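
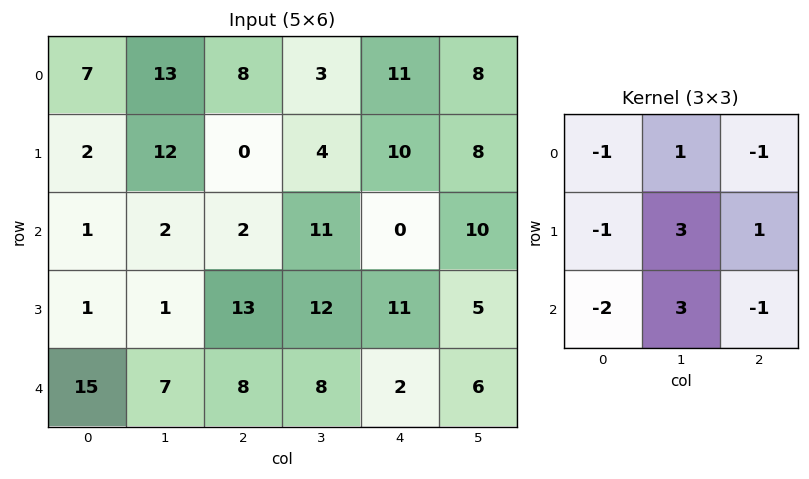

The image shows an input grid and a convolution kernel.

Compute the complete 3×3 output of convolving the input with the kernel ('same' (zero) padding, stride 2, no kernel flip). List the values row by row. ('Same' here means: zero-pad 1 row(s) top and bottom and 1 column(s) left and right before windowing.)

28 -14 52
-3 24 1
52 25 -2

Output[0,0]: The receptive field on the zero-padded input at this output position is [0 0 0 / 0 7 13 / 0 2 12]. Elementwise product with the kernel and sum: 0·-1 + 0·1 + 0·-1 + 0·-1 + 7·3 + 13·1 + 0·-2 + 2·3 + 12·-1.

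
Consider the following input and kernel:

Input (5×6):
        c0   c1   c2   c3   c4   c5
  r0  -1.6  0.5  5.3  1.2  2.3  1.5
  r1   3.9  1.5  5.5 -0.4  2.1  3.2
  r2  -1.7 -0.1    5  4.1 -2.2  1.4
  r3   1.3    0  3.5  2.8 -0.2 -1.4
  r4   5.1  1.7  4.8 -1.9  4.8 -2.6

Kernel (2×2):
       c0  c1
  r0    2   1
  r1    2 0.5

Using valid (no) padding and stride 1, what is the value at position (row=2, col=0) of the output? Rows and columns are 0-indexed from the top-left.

The receptive field on the input at this output position is [-1.7 -0.1 / 1.3 0]. Elementwise product with the kernel and sum: -1.7·2 + -0.1·1 + 1.3·2 + 0·0.5.

-0.9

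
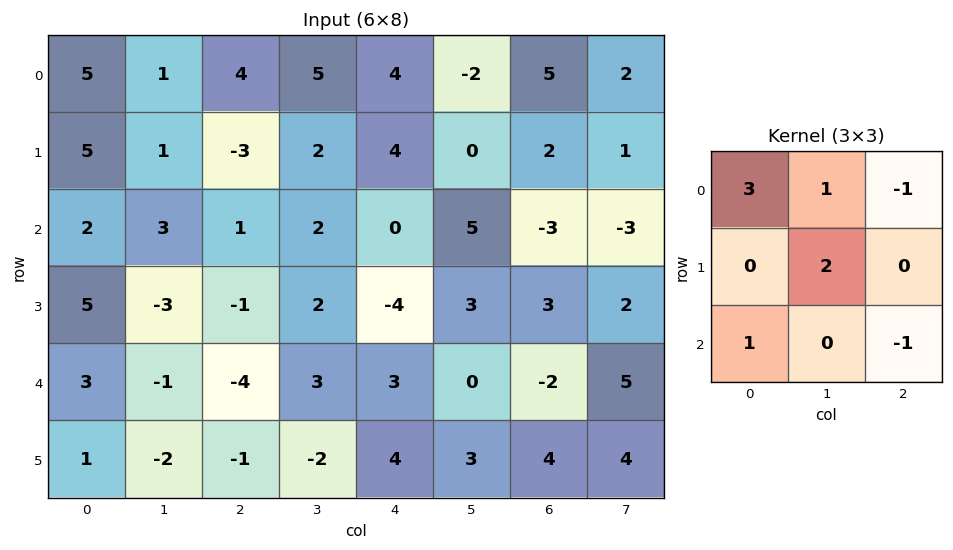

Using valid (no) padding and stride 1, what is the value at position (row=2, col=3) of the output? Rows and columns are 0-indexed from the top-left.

The receptive field on the input at this output position is [2 0 5 / 2 -4 3 / 3 3 0]. Elementwise product with the kernel and sum: 2·3 + 0·1 + 5·-1 + -4·2 + 3·1 + 0·-1.

-4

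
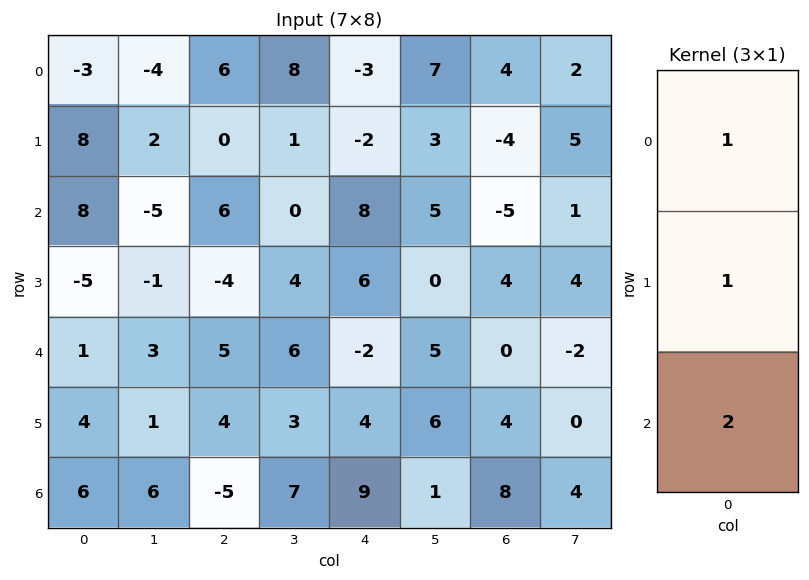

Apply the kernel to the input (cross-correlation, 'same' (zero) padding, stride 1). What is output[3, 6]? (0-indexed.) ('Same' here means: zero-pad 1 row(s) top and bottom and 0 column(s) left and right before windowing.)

-1

The receptive field on the zero-padded input at this output position is [-5 / 4 / 0]. Elementwise product with the kernel and sum: -5·1 + 4·1 + 0·2.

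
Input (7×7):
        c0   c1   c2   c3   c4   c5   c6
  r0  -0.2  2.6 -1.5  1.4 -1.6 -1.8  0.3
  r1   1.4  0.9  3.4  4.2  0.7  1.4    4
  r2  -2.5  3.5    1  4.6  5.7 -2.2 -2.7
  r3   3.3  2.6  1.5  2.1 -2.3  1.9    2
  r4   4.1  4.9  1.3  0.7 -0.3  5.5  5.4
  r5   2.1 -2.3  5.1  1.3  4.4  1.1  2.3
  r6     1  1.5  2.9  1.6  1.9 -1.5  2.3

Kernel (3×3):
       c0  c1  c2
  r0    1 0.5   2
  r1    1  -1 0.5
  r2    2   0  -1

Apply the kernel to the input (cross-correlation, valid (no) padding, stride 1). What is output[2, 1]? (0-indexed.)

24.45

The receptive field on the input at this output position is [3.5 1 4.6 / 2.6 1.5 2.1 / 4.9 1.3 0.7]. Elementwise product with the kernel and sum: 3.5·1 + 1·0.5 + 4.6·2 + 2.6·1 + 1.5·-1 + 2.1·0.5 + 4.9·2 + 0.7·-1.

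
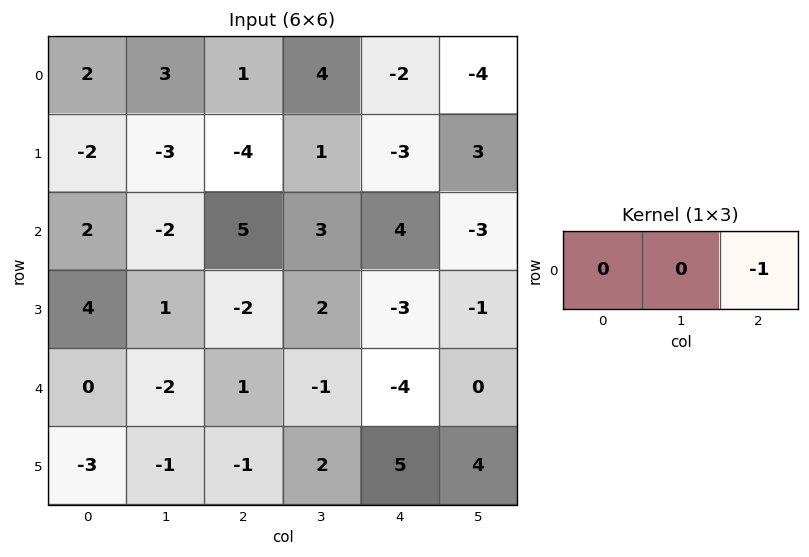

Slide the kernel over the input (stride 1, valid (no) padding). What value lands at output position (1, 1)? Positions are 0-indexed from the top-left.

-1

The receptive field on the input at this output position is [-3 -4 1]. Elementwise product with the kernel and sum: 1·-1.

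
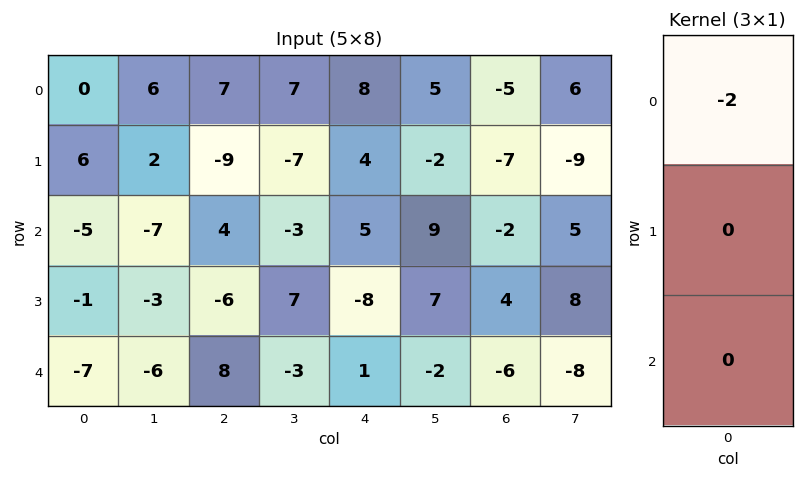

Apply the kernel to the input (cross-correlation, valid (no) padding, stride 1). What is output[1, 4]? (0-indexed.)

-8

The receptive field on the input at this output position is [4 / 5 / -8]. Elementwise product with the kernel and sum: 4·-2.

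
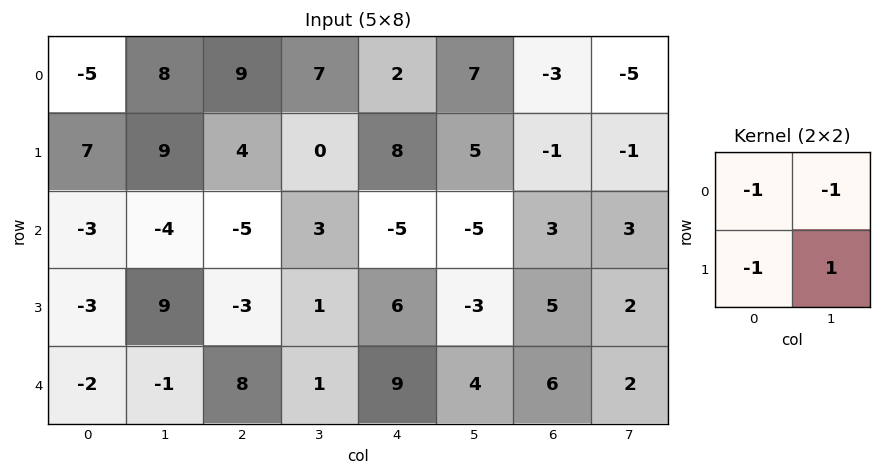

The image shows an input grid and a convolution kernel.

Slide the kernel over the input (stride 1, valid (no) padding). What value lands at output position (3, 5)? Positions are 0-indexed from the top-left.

0

The receptive field on the input at this output position is [-3 5 / 4 6]. Elementwise product with the kernel and sum: -3·-1 + 5·-1 + 4·-1 + 6·1.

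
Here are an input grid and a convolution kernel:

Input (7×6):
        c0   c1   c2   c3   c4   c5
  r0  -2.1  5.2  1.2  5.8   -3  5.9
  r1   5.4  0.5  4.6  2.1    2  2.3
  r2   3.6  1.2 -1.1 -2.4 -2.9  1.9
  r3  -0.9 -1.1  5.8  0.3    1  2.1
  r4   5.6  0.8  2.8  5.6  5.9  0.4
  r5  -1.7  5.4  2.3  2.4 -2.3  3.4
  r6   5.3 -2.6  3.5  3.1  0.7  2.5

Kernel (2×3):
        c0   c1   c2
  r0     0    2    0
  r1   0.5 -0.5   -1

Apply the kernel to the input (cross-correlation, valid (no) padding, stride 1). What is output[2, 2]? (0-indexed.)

The receptive field on the input at this output position is [-1.1 -2.4 -2.9 / 5.8 0.3 1]. Elementwise product with the kernel and sum: -2.4·2 + 5.8·0.5 + 0.3·-0.5 + 1·-1.

-3.05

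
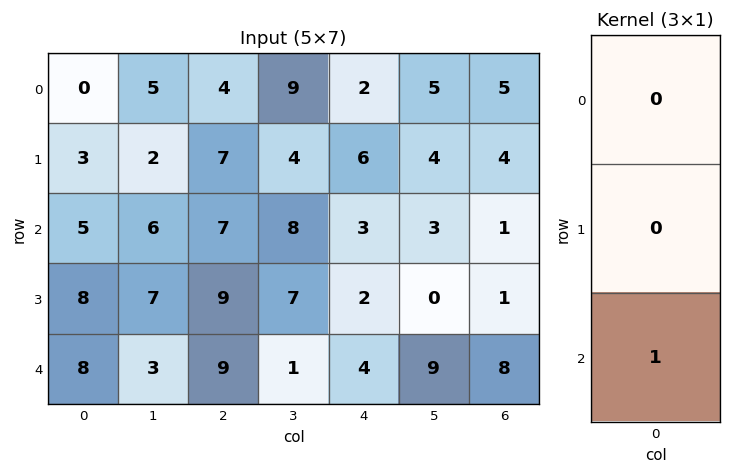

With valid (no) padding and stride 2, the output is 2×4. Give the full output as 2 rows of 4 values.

5 7 3 1
8 9 4 8

Output[0,0]: The receptive field on the input at this output position is [0 / 3 / 5]. Elementwise product with the kernel and sum: 5·1.
Output[0,1]: The receptive field on the input at this output position is [4 / 7 / 7]. Elementwise product with the kernel and sum: 7·1.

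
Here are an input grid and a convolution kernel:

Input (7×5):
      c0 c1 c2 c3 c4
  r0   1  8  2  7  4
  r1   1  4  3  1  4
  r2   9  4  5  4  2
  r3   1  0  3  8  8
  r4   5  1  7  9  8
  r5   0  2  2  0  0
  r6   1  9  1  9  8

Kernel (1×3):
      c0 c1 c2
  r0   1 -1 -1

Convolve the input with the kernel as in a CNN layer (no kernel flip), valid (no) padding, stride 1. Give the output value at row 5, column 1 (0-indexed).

The receptive field on the input at this output position is [2 2 0]. Elementwise product with the kernel and sum: 2·1 + 2·-1 + 0·-1.

0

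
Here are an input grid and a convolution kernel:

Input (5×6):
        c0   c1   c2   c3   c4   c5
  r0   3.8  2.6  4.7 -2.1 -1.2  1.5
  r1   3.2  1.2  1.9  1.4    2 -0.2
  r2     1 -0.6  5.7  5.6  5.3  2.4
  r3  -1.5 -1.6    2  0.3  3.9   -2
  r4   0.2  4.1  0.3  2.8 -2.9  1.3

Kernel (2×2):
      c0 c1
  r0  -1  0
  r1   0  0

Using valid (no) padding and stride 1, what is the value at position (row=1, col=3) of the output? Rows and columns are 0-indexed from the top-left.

The receptive field on the input at this output position is [1.4 2 / 5.6 5.3]. Elementwise product with the kernel and sum: 1.4·-1.

-1.4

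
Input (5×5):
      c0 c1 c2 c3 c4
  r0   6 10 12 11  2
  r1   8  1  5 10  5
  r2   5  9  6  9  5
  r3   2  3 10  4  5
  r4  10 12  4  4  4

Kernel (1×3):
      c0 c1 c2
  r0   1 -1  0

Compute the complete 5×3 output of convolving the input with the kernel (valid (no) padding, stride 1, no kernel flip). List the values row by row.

-4 -2 1
7 -4 -5
-4 3 -3
-1 -7 6
-2 8 0

Output[0,0]: The receptive field on the input at this output position is [6 10 12]. Elementwise product with the kernel and sum: 6·1 + 10·-1.
Output[0,1]: The receptive field on the input at this output position is [10 12 11]. Elementwise product with the kernel and sum: 10·1 + 12·-1.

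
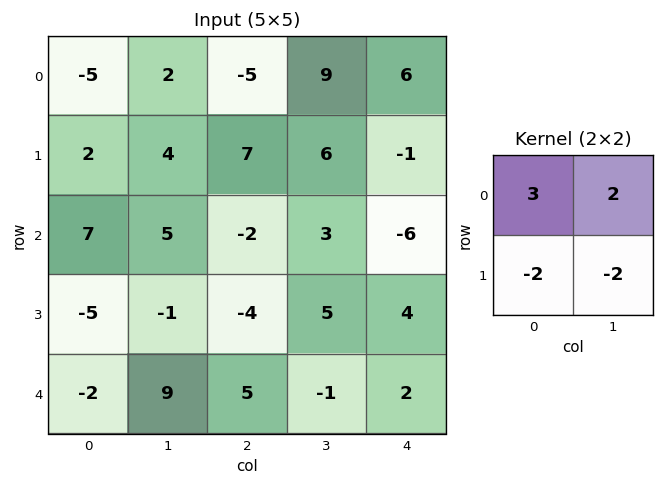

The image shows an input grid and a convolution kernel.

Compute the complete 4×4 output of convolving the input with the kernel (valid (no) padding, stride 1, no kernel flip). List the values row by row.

Output[0,0]: The receptive field on the input at this output position is [-5 2 / 2 4]. Elementwise product with the kernel and sum: -5·3 + 2·2 + 2·-2 + 4·-2.

-23 -26 -23 29
-10 20 31 22
43 21 -2 -21
-31 -39 -10 21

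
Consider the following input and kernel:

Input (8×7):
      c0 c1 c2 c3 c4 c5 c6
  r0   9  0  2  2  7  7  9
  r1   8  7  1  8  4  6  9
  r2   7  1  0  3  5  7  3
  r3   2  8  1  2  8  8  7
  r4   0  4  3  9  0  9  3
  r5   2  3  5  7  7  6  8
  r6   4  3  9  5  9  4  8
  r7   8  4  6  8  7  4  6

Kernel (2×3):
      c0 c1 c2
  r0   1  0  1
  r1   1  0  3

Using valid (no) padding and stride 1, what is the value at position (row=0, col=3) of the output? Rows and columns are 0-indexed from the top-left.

35

The receptive field on the input at this output position is [2 7 7 / 8 4 6]. Elementwise product with the kernel and sum: 2·1 + 7·1 + 8·1 + 6·3.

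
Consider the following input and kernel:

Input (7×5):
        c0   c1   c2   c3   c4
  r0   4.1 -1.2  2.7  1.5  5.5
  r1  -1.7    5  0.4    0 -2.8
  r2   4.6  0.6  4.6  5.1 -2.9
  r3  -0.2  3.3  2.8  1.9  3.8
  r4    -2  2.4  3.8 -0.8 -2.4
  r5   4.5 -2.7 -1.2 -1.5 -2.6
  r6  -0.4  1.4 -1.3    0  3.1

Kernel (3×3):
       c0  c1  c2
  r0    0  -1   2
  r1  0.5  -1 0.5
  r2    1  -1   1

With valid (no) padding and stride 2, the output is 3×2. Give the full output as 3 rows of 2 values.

Output[0,0]: The receptive field on the input at this output position is [4.1 -1.2 2.7 / -1.7 5 0.4 / 4.6 0.6 4.6]. Elementwise product with the kernel and sum: -1.2·-1 + 2.7·2 + -1.7·0.5 + 5·-1 + 0.4·0.5 + 4.6·1 + 0.6·-1 + 4.6·1.
Output[0,1]: The receptive field on the input at this output position is [2.7 1.5 5.5 / 0.4 0 -2.8 / 4.6 5.1 -2.9]. Elementwise product with the kernel and sum: 1.5·-1 + 5.5·2 + 0.4·0.5 + 0·-1 + -2.8·0.5 + 4.6·1 + 5.1·-1 + -2.9·1.

9.55 4.9
6 -7.3
6.45 -2.6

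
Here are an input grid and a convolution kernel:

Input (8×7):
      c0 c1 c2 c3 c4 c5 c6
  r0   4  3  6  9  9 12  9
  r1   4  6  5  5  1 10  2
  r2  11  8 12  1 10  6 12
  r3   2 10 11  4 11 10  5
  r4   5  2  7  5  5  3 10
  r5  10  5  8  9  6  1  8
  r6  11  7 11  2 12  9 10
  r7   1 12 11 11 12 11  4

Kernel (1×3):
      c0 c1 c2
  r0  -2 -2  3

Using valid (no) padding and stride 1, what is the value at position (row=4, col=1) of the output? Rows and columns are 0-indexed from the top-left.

The receptive field on the input at this output position is [2 7 5]. Elementwise product with the kernel and sum: 2·-2 + 7·-2 + 5·3.

-3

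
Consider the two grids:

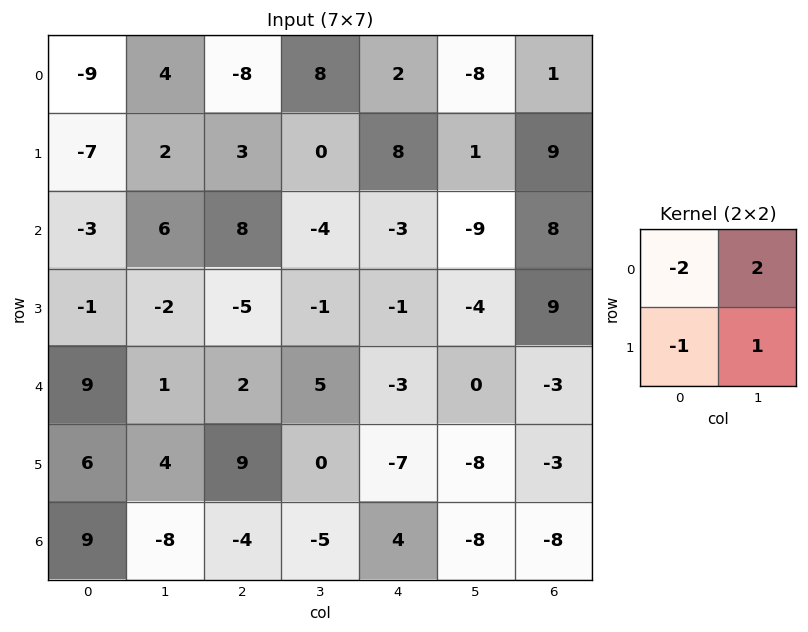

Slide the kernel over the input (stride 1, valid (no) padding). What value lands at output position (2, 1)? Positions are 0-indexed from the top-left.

1

The receptive field on the input at this output position is [6 8 / -2 -5]. Elementwise product with the kernel and sum: 6·-2 + 8·2 + -2·-1 + -5·1.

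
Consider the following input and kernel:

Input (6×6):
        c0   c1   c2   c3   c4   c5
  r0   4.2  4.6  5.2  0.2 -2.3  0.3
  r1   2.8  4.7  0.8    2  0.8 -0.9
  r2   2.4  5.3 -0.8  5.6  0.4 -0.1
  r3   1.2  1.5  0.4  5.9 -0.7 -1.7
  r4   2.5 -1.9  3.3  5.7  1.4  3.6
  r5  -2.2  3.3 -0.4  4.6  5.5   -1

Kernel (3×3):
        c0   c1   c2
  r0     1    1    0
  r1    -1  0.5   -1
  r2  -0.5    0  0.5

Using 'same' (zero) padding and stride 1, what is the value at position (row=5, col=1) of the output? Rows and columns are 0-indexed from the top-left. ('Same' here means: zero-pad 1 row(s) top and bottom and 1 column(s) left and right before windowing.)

The receptive field on the zero-padded input at this output position is [2.5 -1.9 3.3 / -2.2 3.3 -0.4 / 0 0 0]. Elementwise product with the kernel and sum: 2.5·1 + -1.9·1 + -2.2·-1 + 3.3·0.5 + -0.4·-1 + 0·-0.5 + 0·0.5.

4.85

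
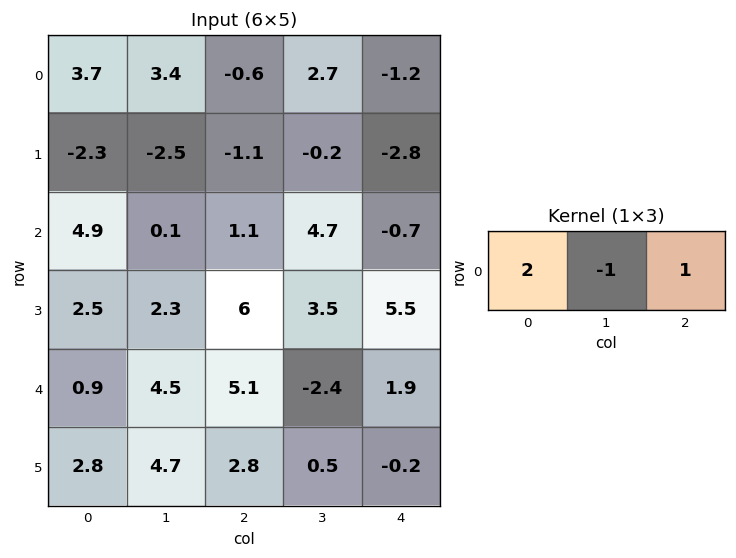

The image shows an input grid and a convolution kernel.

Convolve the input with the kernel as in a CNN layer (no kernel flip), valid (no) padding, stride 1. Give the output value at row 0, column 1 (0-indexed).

The receptive field on the input at this output position is [3.4 -0.6 2.7]. Elementwise product with the kernel and sum: 3.4·2 + -0.6·-1 + 2.7·1.

10.1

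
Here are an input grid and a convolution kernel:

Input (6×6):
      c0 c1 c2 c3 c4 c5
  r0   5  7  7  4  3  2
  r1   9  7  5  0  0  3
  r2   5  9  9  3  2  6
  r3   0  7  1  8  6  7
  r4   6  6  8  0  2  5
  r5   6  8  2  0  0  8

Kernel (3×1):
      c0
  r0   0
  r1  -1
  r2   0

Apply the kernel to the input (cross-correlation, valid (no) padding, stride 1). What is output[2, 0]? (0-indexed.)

0

The receptive field on the input at this output position is [5 / 0 / 6]. Elementwise product with the kernel and sum: 0·-1.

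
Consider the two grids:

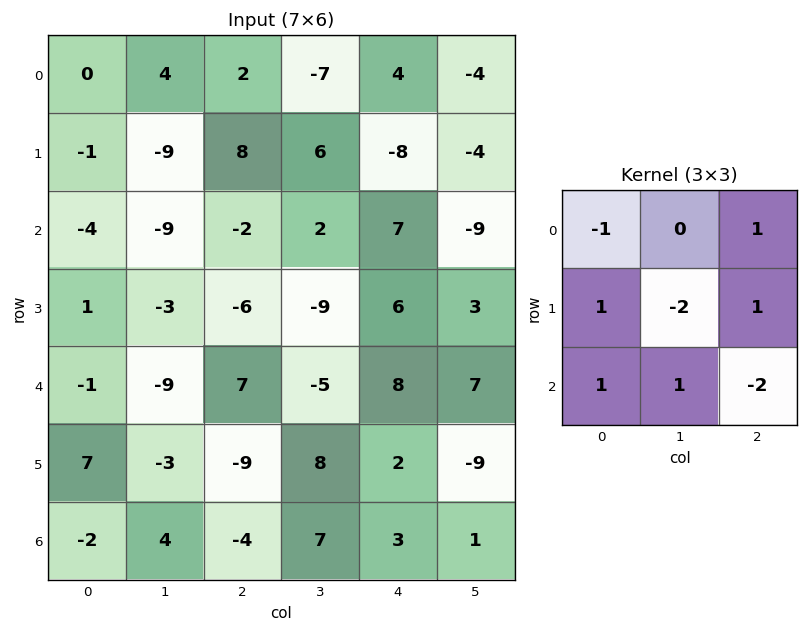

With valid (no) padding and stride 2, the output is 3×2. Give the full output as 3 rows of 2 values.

18 -24
-21 13
22 -25

Output[0,0]: The receptive field on the input at this output position is [0 4 2 / -1 -9 8 / -4 -9 -2]. Elementwise product with the kernel and sum: 0·-1 + 2·1 + -1·1 + -9·-2 + 8·1 + -4·1 + -9·1 + -2·-2.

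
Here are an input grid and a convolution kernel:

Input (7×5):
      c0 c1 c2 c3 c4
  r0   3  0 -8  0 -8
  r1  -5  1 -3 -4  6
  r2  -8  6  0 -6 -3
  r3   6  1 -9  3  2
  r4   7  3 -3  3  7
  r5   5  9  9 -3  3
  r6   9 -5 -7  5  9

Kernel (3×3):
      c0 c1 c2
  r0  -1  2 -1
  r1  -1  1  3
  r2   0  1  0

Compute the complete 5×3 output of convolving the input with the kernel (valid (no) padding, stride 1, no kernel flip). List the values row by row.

8 -32 27
25 -36 -23
-9 -4 12
1 -10 37
28 -28 4

Output[0,0]: The receptive field on the input at this output position is [3 0 -8 / -5 1 -3 / -8 6 0]. Elementwise product with the kernel and sum: 3·-1 + 0·2 + -8·-1 + -5·-1 + 1·1 + -3·3 + 6·1.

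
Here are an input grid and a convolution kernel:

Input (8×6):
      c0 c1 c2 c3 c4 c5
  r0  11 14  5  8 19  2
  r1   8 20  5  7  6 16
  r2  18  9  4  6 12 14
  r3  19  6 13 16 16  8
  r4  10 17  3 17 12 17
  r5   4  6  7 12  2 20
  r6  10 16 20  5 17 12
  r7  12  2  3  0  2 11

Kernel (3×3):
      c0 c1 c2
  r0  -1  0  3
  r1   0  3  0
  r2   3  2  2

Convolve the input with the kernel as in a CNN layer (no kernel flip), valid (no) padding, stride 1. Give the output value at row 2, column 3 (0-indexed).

193

The receptive field on the input at this output position is [6 12 14 / 16 16 8 / 17 12 17]. Elementwise product with the kernel and sum: 6·-1 + 14·3 + 16·3 + 17·3 + 12·2 + 17·2.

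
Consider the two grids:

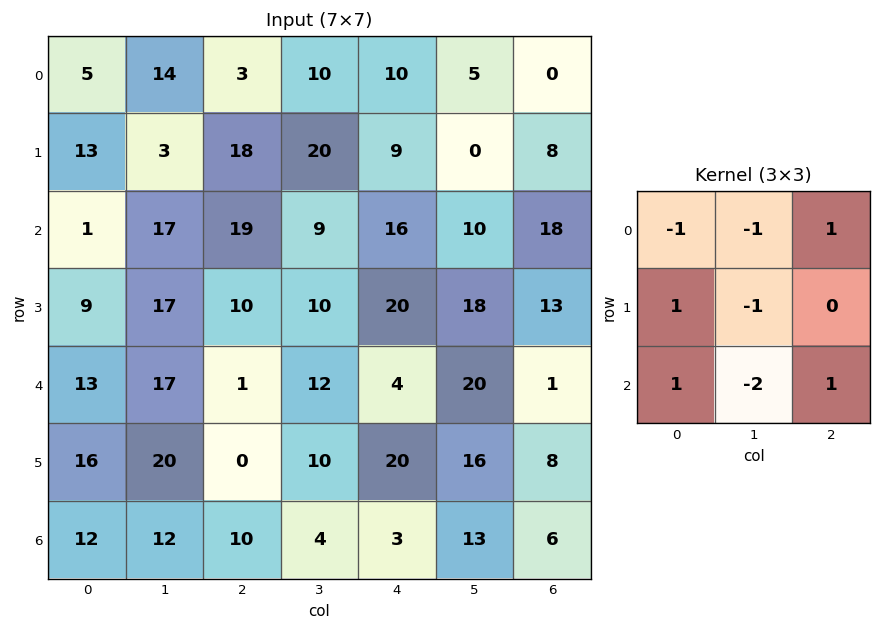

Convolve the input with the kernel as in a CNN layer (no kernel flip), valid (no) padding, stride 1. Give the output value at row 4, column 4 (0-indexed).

The receptive field on the input at this output position is [4 20 1 / 20 16 8 / 3 13 6]. Elementwise product with the kernel and sum: 4·-1 + 20·-1 + 1·1 + 20·1 + 16·-1 + 3·1 + 13·-2 + 6·1.

-36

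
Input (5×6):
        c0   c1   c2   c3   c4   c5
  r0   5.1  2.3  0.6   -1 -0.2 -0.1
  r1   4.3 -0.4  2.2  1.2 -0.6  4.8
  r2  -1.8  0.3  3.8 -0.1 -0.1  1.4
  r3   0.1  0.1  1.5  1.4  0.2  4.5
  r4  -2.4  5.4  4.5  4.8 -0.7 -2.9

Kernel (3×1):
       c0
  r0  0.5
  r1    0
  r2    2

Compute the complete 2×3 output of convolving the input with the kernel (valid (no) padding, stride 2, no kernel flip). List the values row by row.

-1.05 7.9 -0.3
-5.7 10.9 -1.45

Output[0,0]: The receptive field on the input at this output position is [5.1 / 4.3 / -1.8]. Elementwise product with the kernel and sum: 5.1·0.5 + -1.8·2.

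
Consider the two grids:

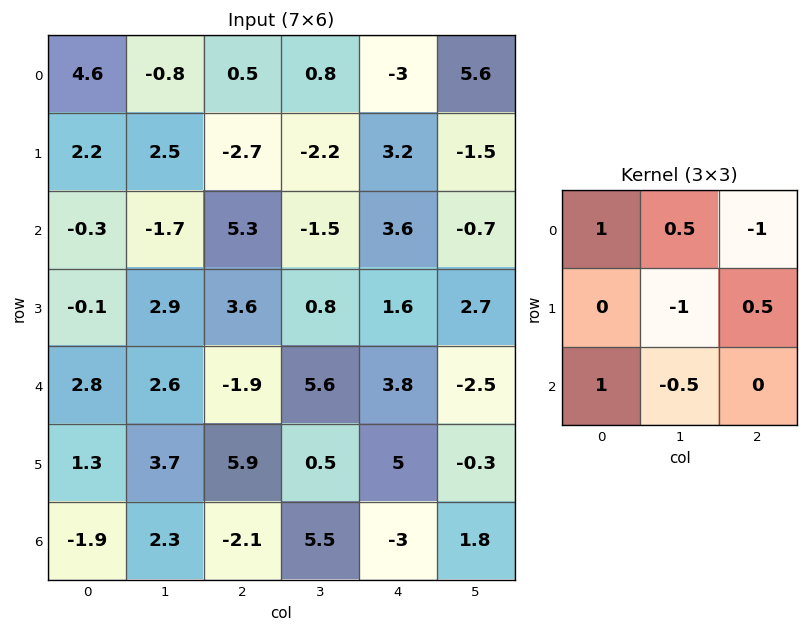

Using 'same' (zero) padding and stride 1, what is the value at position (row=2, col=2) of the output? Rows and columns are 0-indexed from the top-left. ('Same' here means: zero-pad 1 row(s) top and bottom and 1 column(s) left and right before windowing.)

The receptive field on the zero-padded input at this output position is [2.5 -2.7 -2.2 / -1.7 5.3 -1.5 / 2.9 3.6 0.8]. Elementwise product with the kernel and sum: 2.5·1 + -2.7·0.5 + -2.2·-1 + 5.3·-1 + -1.5·0.5 + 2.9·1 + 3.6·-0.5.

-1.6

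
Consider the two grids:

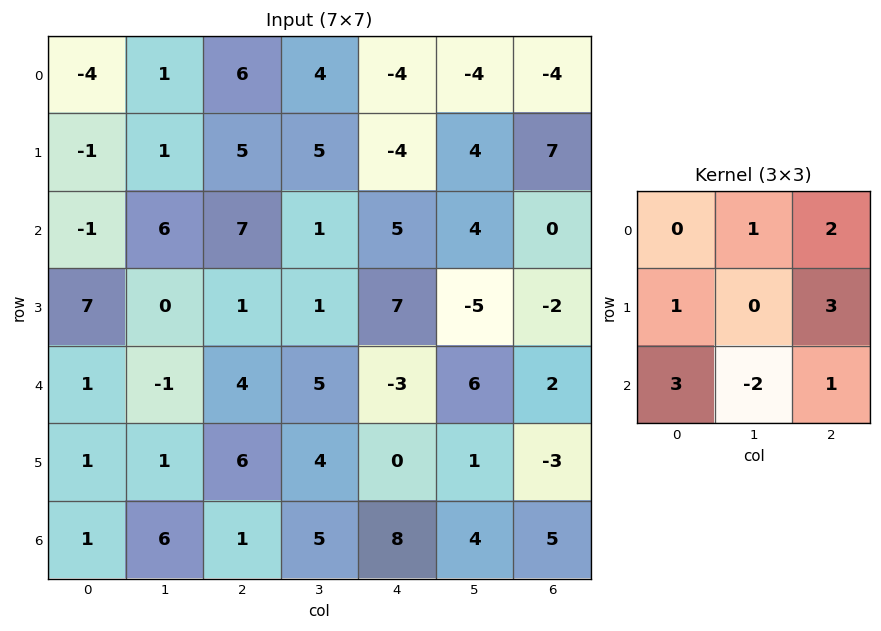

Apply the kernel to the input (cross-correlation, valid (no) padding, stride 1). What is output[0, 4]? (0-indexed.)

The receptive field on the input at this output position is [-4 -4 -4 / -4 4 7 / 5 4 0]. Elementwise product with the kernel and sum: -4·1 + -4·2 + -4·1 + 7·3 + 5·3 + 4·-2 + 0·1.

12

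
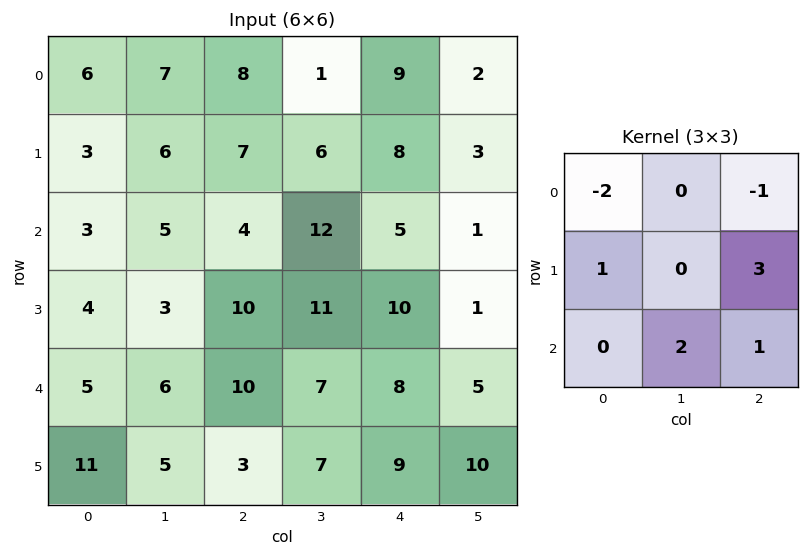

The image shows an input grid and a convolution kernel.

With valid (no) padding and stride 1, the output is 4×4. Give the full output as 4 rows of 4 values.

Output[0,0]: The receptive field on the input at this output position is [6 7 8 / 3 6 7 / 3 5 4]. Elementwise product with the kernel and sum: 6·-2 + 8·-1 + 3·1 + 7·3 + 5·2 + 4·1.
Output[0,1]: The receptive field on the input at this output position is [7 8 1 / 6 7 6 / 5 4 12]. Elementwise product with the kernel and sum: 7·-2 + 1·-1 + 6·1 + 6·3 + 4·2 + 12·1.

18 29 35 22
18 54 29 21
46 41 49 10
30 23 27 27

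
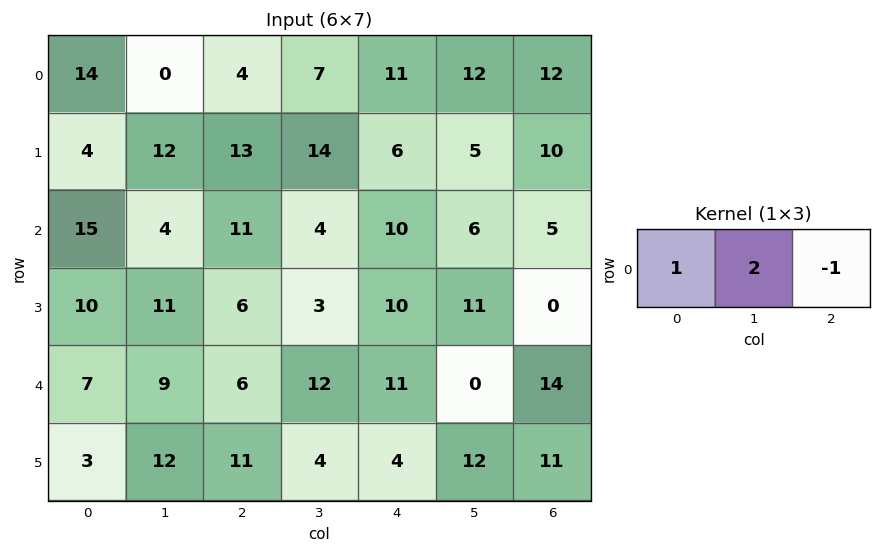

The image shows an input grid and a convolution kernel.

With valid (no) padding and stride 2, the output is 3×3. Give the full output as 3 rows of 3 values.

Output[0,0]: The receptive field on the input at this output position is [14 0 4]. Elementwise product with the kernel and sum: 14·1 + 0·2 + 4·-1.
Output[0,1]: The receptive field on the input at this output position is [4 7 11]. Elementwise product with the kernel and sum: 4·1 + 7·2 + 11·-1.

10 7 23
12 9 17
19 19 -3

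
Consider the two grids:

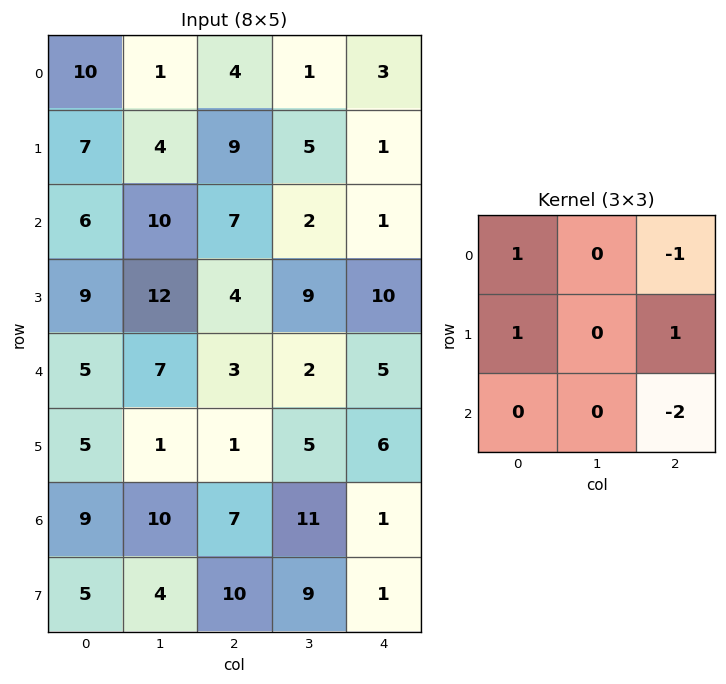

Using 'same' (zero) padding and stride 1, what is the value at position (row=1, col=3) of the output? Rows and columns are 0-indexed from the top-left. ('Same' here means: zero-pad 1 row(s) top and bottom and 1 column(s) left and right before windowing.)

The receptive field on the zero-padded input at this output position is [4 1 3 / 9 5 1 / 7 2 1]. Elementwise product with the kernel and sum: 4·1 + 3·-1 + 9·1 + 1·1 + 1·-2.

9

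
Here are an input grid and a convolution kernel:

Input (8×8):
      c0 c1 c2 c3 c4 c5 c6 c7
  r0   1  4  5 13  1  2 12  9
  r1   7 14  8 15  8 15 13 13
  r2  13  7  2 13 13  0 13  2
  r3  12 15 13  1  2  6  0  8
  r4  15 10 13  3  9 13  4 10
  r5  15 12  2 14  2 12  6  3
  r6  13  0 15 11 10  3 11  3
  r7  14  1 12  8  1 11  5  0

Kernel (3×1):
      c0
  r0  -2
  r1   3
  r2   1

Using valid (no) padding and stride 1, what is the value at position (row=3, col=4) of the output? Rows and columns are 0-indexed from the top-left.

The receptive field on the input at this output position is [2 / 9 / 2]. Elementwise product with the kernel and sum: 2·-2 + 9·3 + 2·1.

25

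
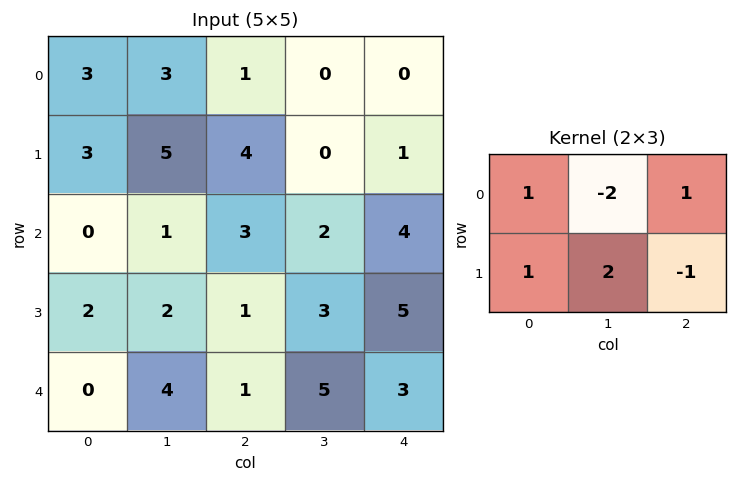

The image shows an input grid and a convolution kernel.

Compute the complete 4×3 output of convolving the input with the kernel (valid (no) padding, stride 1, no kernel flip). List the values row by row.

Output[0,0]: The receptive field on the input at this output position is [3 3 1 / 3 5 4]. Elementwise product with the kernel and sum: 3·1 + 3·-2 + 1·1 + 3·1 + 5·2 + 4·-1.

7 14 4
-4 2 8
6 -2 5
6 4 8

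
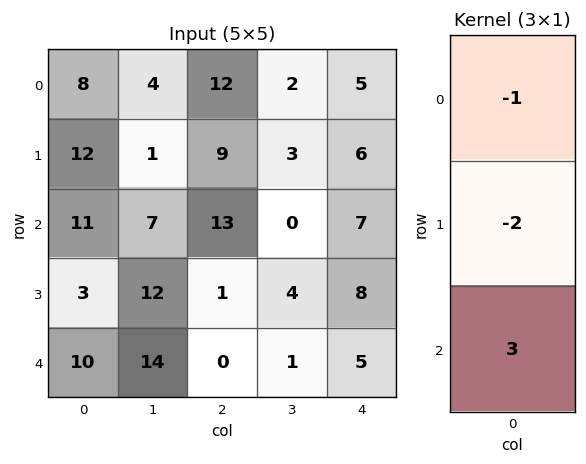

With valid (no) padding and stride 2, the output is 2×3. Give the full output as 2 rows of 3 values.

1 9 4
13 -15 -8

Output[0,0]: The receptive field on the input at this output position is [8 / 12 / 11]. Elementwise product with the kernel and sum: 8·-1 + 12·-2 + 11·3.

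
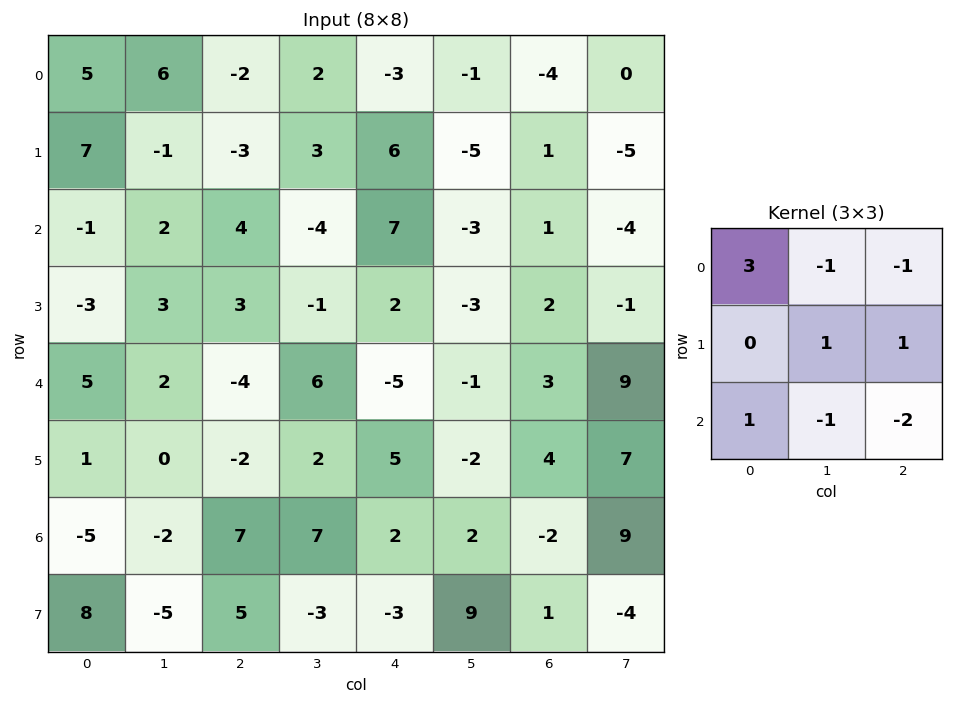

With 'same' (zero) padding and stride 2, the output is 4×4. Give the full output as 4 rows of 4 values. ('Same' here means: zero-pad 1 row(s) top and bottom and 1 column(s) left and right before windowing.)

6 -4 3 0
-8 -1 15 -17
6 7 -7 -18
-6 10 -11 6

Output[0,0]: The receptive field on the zero-padded input at this output position is [0 0 0 / 0 5 6 / 0 7 -1]. Elementwise product with the kernel and sum: 0·3 + 0·-1 + 0·-1 + 5·1 + 6·1 + 0·1 + 7·-1 + -1·-2.
Output[0,1]: The receptive field on the zero-padded input at this output position is [0 0 0 / 6 -2 2 / -1 -3 3]. Elementwise product with the kernel and sum: 0·3 + 0·-1 + 0·-1 + -2·1 + 2·1 + -1·1 + -3·-1 + 3·-2.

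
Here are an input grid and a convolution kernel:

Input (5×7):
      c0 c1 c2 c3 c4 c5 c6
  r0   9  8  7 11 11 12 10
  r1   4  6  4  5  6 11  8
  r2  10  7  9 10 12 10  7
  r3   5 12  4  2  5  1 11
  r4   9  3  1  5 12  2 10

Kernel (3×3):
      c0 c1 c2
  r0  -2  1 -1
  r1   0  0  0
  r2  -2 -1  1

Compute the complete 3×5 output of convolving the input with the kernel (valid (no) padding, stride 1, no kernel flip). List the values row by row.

Output[0,0]: The receptive field on the input at this output position is [9 8 7 / 4 6 4 / 10 7 9]. Elementwise product with the kernel and sum: 9·-2 + 8·1 + 7·-1 + 10·-2 + 7·-1 + 9·1.

-35 -33 -30 -45 -47
-24 -39 -14 -23 -9
-42 -17 -15 -38 -37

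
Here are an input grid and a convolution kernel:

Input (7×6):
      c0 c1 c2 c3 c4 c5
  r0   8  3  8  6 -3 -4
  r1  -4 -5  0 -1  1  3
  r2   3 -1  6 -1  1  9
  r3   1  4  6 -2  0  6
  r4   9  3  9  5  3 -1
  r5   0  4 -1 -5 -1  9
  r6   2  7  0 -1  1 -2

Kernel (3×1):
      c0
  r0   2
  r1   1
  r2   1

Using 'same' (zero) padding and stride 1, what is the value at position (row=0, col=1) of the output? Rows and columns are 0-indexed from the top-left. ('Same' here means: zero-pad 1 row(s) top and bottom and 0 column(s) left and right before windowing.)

The receptive field on the zero-padded input at this output position is [0 / 3 / -5]. Elementwise product with the kernel and sum: 0·2 + 3·1 + -5·1.

-2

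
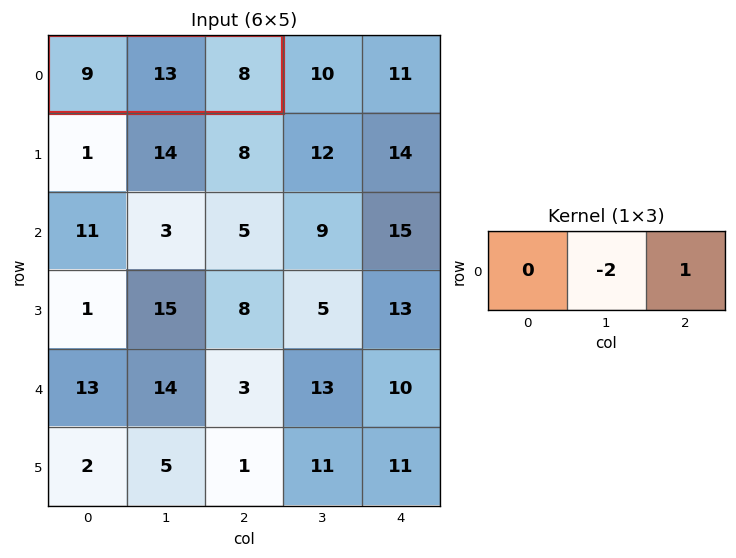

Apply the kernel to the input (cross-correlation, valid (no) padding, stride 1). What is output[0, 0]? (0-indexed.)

-18

The receptive field on the input at this output position is [9 13 8]. Elementwise product with the kernel and sum: 13·-2 + 8·1.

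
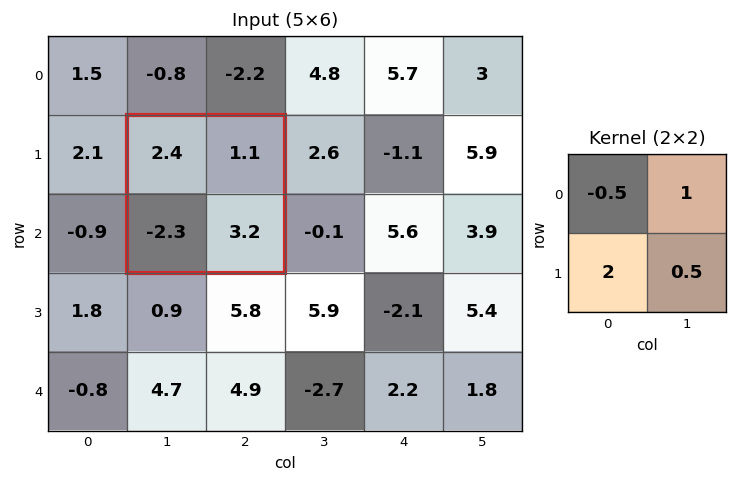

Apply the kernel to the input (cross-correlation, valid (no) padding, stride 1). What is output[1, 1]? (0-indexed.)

The receptive field on the input at this output position is [2.4 1.1 / -2.3 3.2]. Elementwise product with the kernel and sum: 2.4·-0.5 + 1.1·1 + -2.3·2 + 3.2·0.5.

-3.1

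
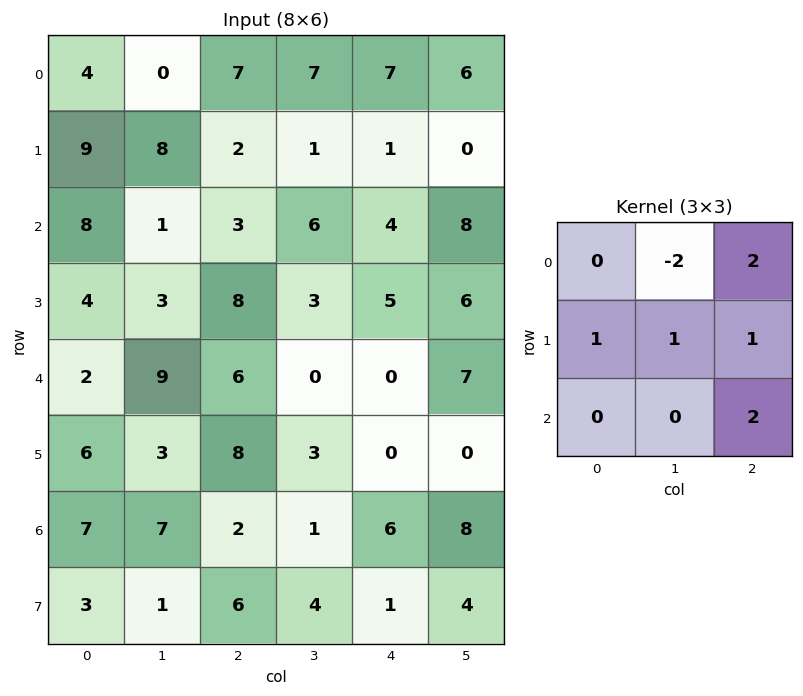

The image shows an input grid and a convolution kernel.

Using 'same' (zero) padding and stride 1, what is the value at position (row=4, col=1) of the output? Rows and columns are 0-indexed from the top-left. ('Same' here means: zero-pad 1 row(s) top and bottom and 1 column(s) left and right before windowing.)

The receptive field on the zero-padded input at this output position is [4 3 8 / 2 9 6 / 6 3 8]. Elementwise product with the kernel and sum: 3·-2 + 8·2 + 2·1 + 9·1 + 6·1 + 8·2.

43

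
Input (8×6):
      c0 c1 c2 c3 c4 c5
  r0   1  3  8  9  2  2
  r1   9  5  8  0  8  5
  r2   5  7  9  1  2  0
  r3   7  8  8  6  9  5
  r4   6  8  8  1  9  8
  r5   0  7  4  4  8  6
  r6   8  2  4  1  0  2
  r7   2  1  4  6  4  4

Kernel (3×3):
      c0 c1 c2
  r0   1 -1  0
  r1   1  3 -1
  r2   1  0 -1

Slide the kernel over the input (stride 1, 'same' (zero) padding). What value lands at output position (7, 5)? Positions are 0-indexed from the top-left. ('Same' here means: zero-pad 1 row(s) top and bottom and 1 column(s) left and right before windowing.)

14

The receptive field on the zero-padded input at this output position is [0 2 0 / 4 4 0 / 0 0 0]. Elementwise product with the kernel and sum: 0·1 + 2·-1 + 4·1 + 4·3 + 0·-1 + 0·1 + 0·-1.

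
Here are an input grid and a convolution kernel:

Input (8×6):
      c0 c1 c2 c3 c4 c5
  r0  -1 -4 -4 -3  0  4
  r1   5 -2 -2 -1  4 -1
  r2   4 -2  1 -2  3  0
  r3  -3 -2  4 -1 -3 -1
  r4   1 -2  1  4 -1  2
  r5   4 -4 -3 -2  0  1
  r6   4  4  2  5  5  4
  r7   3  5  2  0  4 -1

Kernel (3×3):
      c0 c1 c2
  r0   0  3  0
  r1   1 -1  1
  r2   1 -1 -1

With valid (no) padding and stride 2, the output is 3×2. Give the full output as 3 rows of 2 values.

-2 -6
-1 -6
-3 3

Output[0,0]: The receptive field on the input at this output position is [-1 -4 -4 / 5 -2 -2 / 4 -2 1]. Elementwise product with the kernel and sum: -4·3 + 5·1 + -2·-1 + -2·1 + 4·1 + -2·-1 + 1·-1.
Output[0,1]: The receptive field on the input at this output position is [-4 -3 0 / -2 -1 4 / 1 -2 3]. Elementwise product with the kernel and sum: -3·3 + -2·1 + -1·-1 + 4·1 + 1·1 + -2·-1 + 3·-1.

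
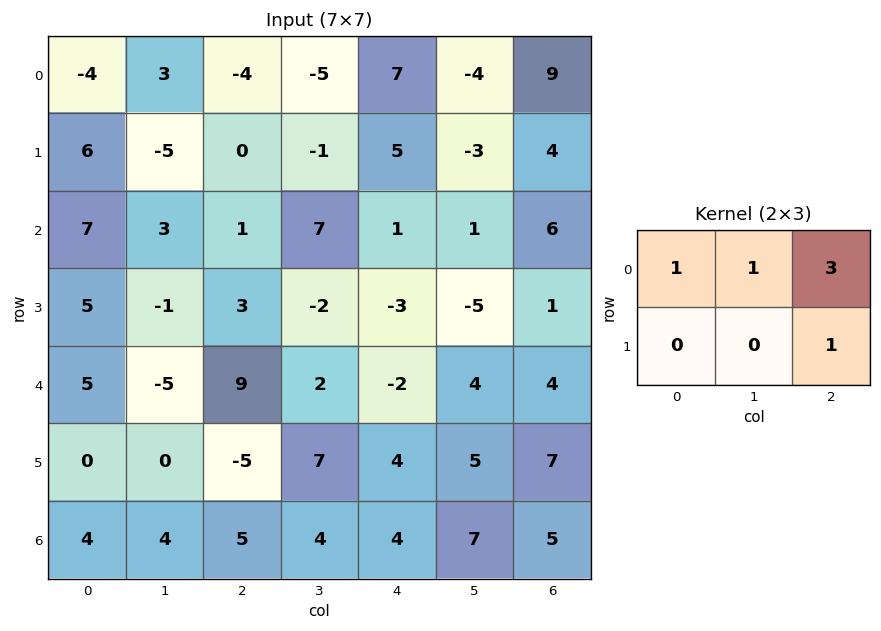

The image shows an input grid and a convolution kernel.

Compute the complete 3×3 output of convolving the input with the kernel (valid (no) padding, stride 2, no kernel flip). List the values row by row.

-13 17 34
16 8 21
22 9 21

Output[0,0]: The receptive field on the input at this output position is [-4 3 -4 / 6 -5 0]. Elementwise product with the kernel and sum: -4·1 + 3·1 + -4·3 + 0·1.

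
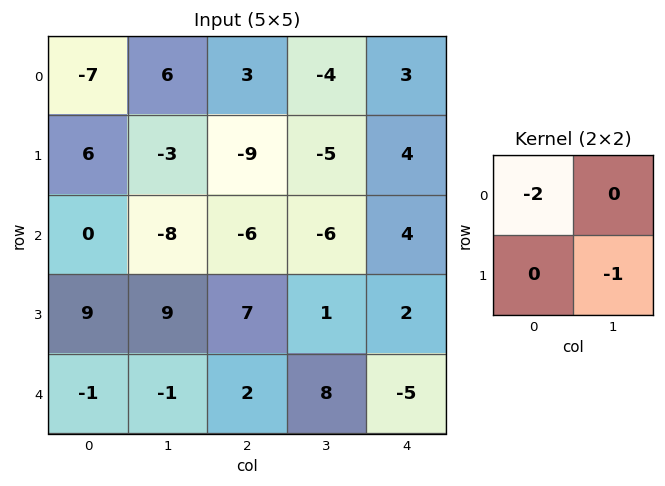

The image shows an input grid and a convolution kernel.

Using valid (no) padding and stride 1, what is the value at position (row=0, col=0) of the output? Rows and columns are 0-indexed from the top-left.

17

The receptive field on the input at this output position is [-7 6 / 6 -3]. Elementwise product with the kernel and sum: -7·-2 + -3·-1.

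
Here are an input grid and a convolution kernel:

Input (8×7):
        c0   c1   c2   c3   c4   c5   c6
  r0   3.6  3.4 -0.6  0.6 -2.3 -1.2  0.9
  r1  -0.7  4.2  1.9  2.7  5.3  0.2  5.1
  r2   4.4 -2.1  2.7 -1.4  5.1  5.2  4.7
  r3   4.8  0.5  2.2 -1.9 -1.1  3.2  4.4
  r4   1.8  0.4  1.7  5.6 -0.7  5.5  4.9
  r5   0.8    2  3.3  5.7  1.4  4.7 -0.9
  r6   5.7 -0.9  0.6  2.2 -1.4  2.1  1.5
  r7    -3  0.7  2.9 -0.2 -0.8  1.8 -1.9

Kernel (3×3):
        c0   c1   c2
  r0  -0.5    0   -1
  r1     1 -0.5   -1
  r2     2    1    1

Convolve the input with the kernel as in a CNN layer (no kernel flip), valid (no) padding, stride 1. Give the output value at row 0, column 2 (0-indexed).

The receptive field on the input at this output position is [-0.6 0.6 -2.3 / 1.9 2.7 5.3 / 2.7 -1.4 5.1]. Elementwise product with the kernel and sum: -0.6·-0.5 + -2.3·-1 + 1.9·1 + 2.7·-0.5 + 5.3·-1 + 2.7·2 + -1.4·1 + 5.1·1.

6.95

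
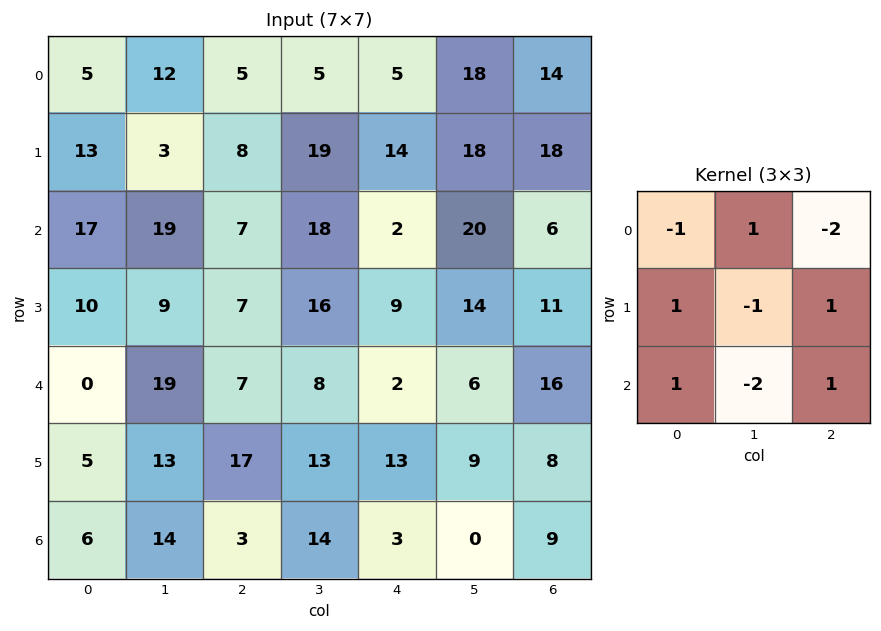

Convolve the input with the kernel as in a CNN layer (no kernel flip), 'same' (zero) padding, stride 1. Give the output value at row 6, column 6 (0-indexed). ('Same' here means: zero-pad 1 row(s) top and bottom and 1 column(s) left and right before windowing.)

-10

The receptive field on the zero-padded input at this output position is [9 8 0 / 0 9 0 / 0 0 0]. Elementwise product with the kernel and sum: 9·-1 + 8·1 + 0·-2 + 0·1 + 9·-1 + 0·1 + 0·1 + 0·-2 + 0·1.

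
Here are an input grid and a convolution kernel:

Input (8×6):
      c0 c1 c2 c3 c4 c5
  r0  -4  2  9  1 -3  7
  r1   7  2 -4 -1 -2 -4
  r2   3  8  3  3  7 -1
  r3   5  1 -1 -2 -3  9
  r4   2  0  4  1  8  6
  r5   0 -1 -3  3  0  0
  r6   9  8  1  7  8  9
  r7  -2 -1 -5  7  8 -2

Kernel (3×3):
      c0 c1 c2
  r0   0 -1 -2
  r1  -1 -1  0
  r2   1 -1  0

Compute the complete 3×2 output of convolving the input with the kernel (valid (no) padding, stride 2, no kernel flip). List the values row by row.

Output[0,0]: The receptive field on the input at this output position is [-4 2 9 / 7 2 -4 / 3 8 3]. Elementwise product with the kernel and sum: 2·-1 + 9·-2 + 7·-1 + 2·-1 + 3·1 + 8·-1.

-34 10
-18 -11
-6 -23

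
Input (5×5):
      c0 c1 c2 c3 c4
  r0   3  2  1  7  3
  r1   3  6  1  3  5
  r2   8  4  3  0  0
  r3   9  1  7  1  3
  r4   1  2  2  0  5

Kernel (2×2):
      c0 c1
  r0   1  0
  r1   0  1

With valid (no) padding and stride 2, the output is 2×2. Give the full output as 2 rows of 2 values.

Output[0,0]: The receptive field on the input at this output position is [3 2 / 3 6]. Elementwise product with the kernel and sum: 3·1 + 6·1.
Output[0,1]: The receptive field on the input at this output position is [1 7 / 1 3]. Elementwise product with the kernel and sum: 1·1 + 3·1.

9 4
9 4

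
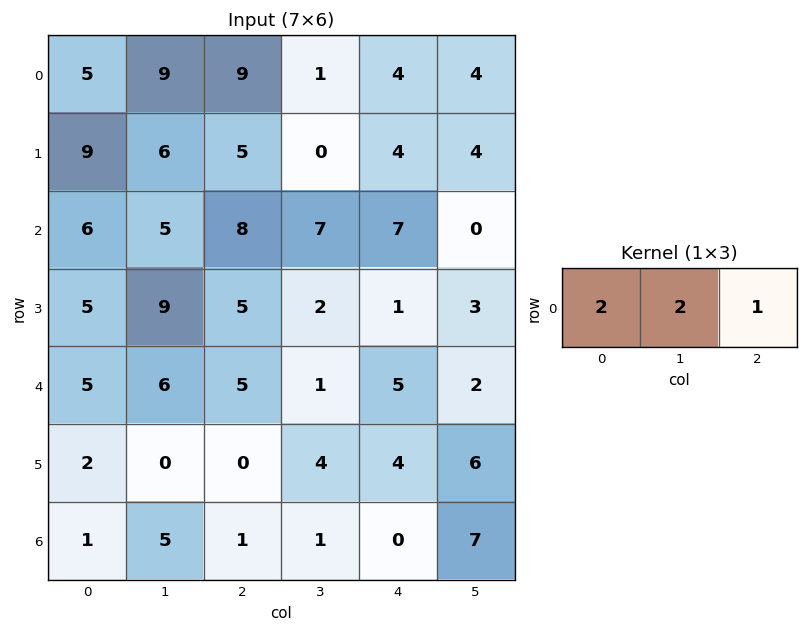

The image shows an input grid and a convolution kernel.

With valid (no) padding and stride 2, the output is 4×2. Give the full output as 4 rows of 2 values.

Output[0,0]: The receptive field on the input at this output position is [5 9 9]. Elementwise product with the kernel and sum: 5·2 + 9·2 + 9·1.

37 24
30 37
27 17
13 4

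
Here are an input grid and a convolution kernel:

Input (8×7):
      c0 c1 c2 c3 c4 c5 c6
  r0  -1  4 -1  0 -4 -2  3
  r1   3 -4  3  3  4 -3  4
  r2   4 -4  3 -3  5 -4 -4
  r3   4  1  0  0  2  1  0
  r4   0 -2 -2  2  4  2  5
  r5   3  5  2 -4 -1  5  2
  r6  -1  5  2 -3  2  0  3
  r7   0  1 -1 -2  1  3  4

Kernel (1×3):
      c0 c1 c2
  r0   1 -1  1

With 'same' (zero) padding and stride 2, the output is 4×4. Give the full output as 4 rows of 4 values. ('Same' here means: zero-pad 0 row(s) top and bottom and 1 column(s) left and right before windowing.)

Output[0,0]: The receptive field on the zero-padded input at this output position is [0 -1 4]. Elementwise product with the kernel and sum: 0·1 + -1·-1 + 4·1.

5 5 2 -5
-8 -10 -12 0
-2 2 0 -3
6 0 -5 -3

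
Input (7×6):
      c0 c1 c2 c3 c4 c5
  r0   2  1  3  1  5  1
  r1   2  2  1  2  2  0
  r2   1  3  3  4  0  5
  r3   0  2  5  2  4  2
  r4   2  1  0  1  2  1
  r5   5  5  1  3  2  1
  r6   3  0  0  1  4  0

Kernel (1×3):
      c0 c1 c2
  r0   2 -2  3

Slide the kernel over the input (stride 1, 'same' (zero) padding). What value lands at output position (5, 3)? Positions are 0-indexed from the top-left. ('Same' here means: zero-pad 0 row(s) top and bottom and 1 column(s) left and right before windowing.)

2

The receptive field on the zero-padded input at this output position is [1 3 2]. Elementwise product with the kernel and sum: 1·2 + 3·-2 + 2·3.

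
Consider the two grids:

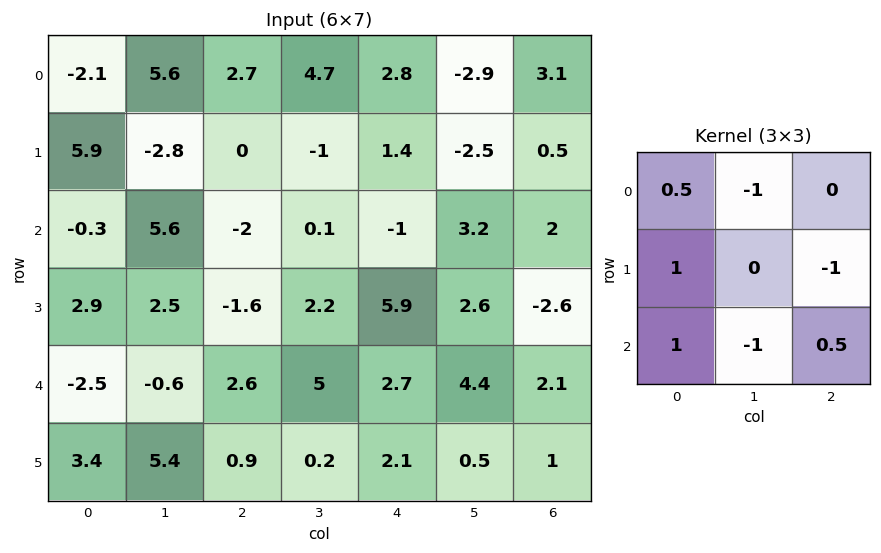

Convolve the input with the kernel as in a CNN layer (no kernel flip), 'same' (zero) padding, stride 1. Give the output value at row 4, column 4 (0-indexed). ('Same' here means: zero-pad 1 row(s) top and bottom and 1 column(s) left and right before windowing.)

-5.85

The receptive field on the zero-padded input at this output position is [2.2 5.9 2.6 / 5 2.7 4.4 / 0.2 2.1 0.5]. Elementwise product with the kernel and sum: 2.2·0.5 + 5.9·-1 + 5·1 + 4.4·-1 + 0.2·1 + 2.1·-1 + 0.5·0.5.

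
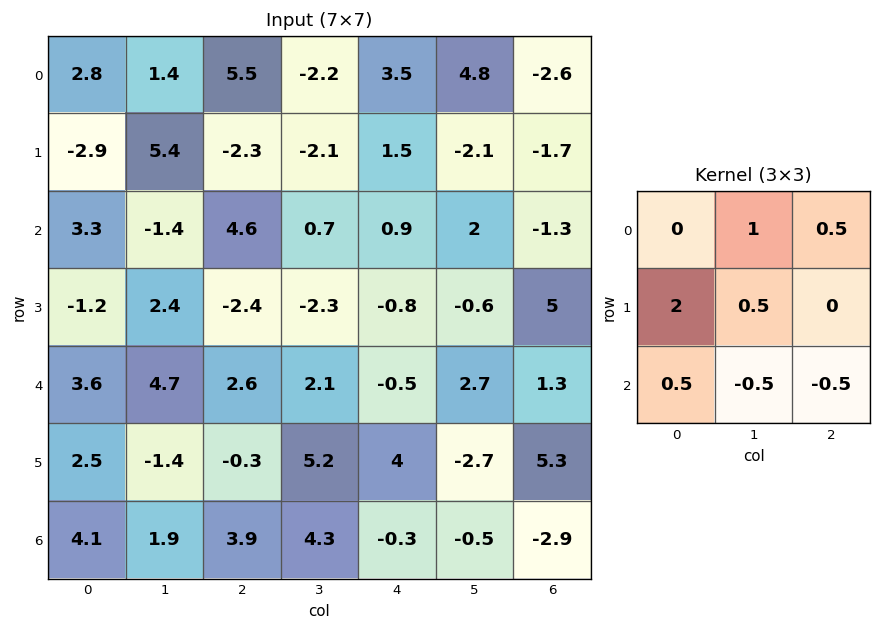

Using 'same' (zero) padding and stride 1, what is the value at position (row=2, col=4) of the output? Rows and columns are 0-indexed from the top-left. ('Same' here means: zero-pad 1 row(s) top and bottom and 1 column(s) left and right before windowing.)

The receptive field on the zero-padded input at this output position is [-2.1 1.5 -2.1 / 0.7 0.9 2 / -2.3 -0.8 -0.6]. Elementwise product with the kernel and sum: 1.5·1 + -2.1·0.5 + 0.7·2 + 0.9·0.5 + -2.3·0.5 + -0.8·-0.5 + -0.6·-0.5.

1.85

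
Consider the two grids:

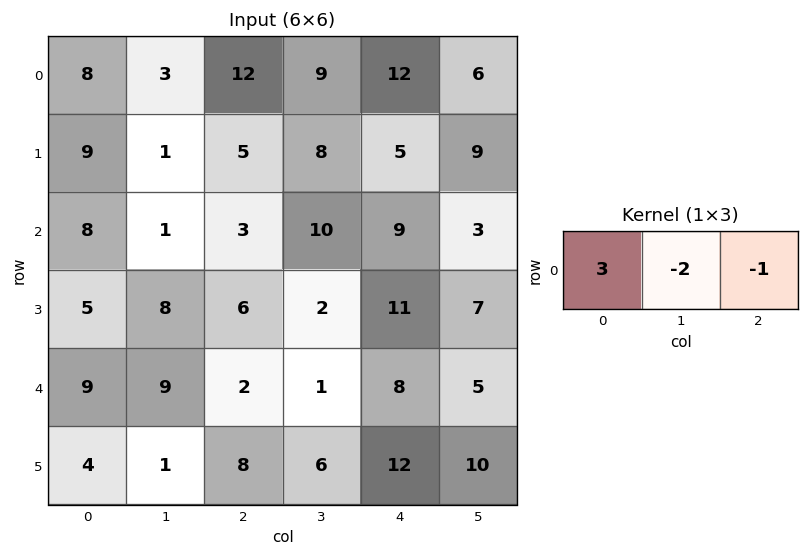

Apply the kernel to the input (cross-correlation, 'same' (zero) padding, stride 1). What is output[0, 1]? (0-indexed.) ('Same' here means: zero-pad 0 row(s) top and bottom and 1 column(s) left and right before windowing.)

6

The receptive field on the zero-padded input at this output position is [8 3 12]. Elementwise product with the kernel and sum: 8·3 + 3·-2 + 12·-1.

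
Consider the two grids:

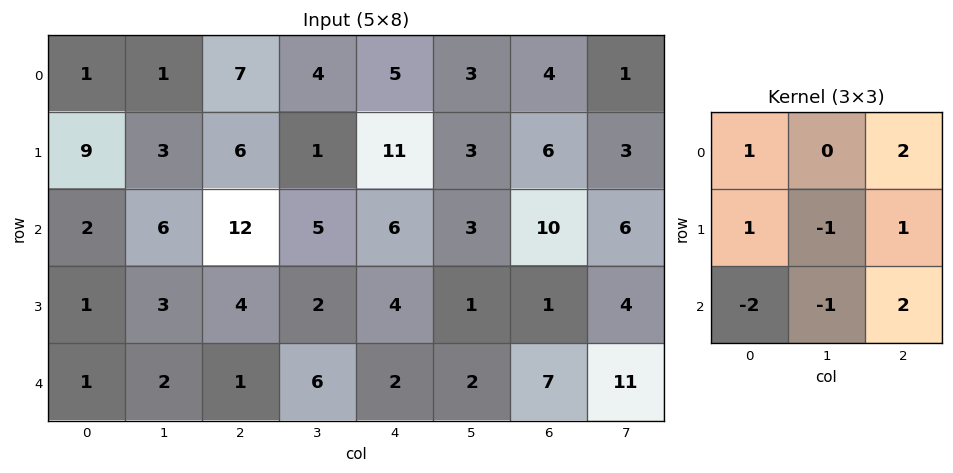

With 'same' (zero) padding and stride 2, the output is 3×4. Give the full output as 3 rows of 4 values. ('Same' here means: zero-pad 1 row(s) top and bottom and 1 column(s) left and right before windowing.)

Output[0,0]: The receptive field on the zero-padded input at this output position is [0 0 0 / 0 1 1 / 0 9 3]. Elementwise product with the kernel and sum: 0·1 + 0·2 + 0·1 + 1·-1 + 1·1 + 0·-2 + 9·-1 + 3·2.
Output[0,1]: The receptive field on the zero-padded input at this output position is [0 0 0 / 1 7 4 / 3 6 1]. Elementwise product with the kernel and sum: 0·1 + 0·2 + 1·1 + 7·-1 + 4·1 + 3·-2 + 6·-1 + 1·2.

-3 -12 -5 -6
15 -2 3 13
7 14 10 15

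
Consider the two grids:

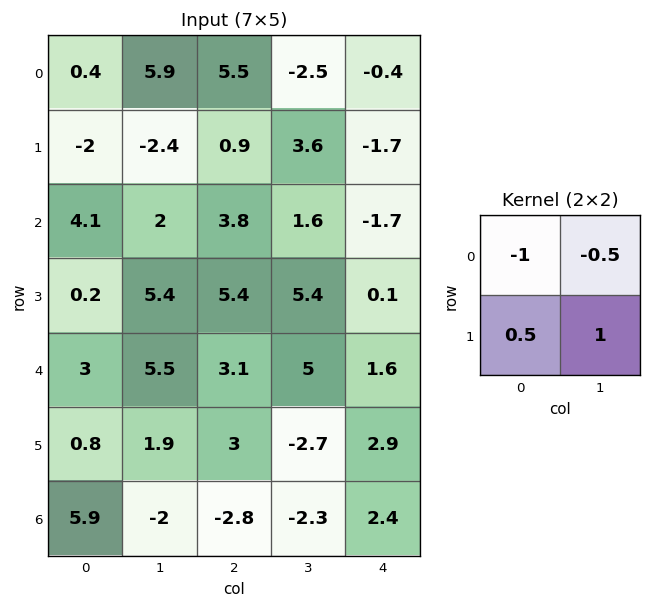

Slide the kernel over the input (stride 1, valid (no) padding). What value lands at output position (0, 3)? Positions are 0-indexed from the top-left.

The receptive field on the input at this output position is [-2.5 -0.4 / 3.6 -1.7]. Elementwise product with the kernel and sum: -2.5·-1 + -0.4·-0.5 + 3.6·0.5 + -1.7·1.

2.8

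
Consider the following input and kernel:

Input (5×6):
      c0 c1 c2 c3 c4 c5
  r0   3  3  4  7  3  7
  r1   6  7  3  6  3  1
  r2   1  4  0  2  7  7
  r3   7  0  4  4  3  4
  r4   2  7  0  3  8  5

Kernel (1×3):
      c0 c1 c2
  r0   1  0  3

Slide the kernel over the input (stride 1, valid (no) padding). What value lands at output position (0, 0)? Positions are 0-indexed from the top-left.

The receptive field on the input at this output position is [3 3 4]. Elementwise product with the kernel and sum: 3·1 + 4·3.

15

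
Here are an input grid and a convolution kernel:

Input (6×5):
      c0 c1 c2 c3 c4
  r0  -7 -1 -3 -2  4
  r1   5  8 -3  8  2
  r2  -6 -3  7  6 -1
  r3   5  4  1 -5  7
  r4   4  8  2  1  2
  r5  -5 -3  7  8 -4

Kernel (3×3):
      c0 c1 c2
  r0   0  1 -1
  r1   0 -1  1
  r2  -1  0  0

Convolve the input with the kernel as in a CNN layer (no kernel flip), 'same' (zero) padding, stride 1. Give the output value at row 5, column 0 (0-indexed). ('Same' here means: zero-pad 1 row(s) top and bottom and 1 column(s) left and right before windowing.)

-2

The receptive field on the zero-padded input at this output position is [0 4 8 / 0 -5 -3 / 0 0 0]. Elementwise product with the kernel and sum: 4·1 + 8·-1 + -5·-1 + -3·1 + 0·-1.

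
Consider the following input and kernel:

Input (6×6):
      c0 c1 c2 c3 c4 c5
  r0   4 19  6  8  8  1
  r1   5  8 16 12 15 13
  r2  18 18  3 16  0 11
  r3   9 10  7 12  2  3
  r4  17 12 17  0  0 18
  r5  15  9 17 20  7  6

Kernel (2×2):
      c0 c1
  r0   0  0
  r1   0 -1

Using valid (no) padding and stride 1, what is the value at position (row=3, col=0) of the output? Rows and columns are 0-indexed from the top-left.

-12

The receptive field on the input at this output position is [9 10 / 17 12]. Elementwise product with the kernel and sum: 12·-1.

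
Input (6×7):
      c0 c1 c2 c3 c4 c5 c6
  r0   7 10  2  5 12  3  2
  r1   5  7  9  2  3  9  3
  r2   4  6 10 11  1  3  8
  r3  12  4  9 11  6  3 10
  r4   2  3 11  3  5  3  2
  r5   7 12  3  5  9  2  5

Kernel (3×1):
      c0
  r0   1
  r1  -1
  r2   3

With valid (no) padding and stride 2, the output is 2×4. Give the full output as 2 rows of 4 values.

Output[0,0]: The receptive field on the input at this output position is [7 / 5 / 4]. Elementwise product with the kernel and sum: 7·1 + 5·-1 + 4·3.

14 23 12 23
-2 34 10 4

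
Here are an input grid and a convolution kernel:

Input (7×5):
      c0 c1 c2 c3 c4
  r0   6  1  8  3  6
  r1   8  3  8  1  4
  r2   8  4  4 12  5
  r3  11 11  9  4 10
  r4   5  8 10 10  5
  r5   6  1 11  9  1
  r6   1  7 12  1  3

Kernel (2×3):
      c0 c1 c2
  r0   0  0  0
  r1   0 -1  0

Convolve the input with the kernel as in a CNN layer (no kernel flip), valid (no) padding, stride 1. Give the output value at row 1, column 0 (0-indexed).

-4

The receptive field on the input at this output position is [8 3 8 / 8 4 4]. Elementwise product with the kernel and sum: 4·-1.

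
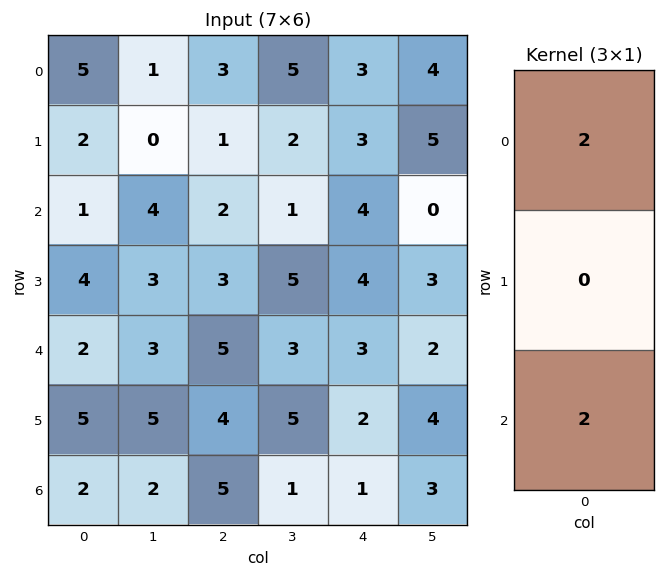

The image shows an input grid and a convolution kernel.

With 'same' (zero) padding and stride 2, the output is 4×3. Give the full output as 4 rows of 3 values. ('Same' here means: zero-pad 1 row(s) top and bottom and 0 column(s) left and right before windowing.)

Output[0,0]: The receptive field on the zero-padded input at this output position is [0 / 5 / 2]. Elementwise product with the kernel and sum: 0·2 + 2·2.
Output[0,1]: The receptive field on the zero-padded input at this output position is [0 / 3 / 1]. Elementwise product with the kernel and sum: 0·2 + 1·2.

4 2 6
12 8 14
18 14 12
10 8 4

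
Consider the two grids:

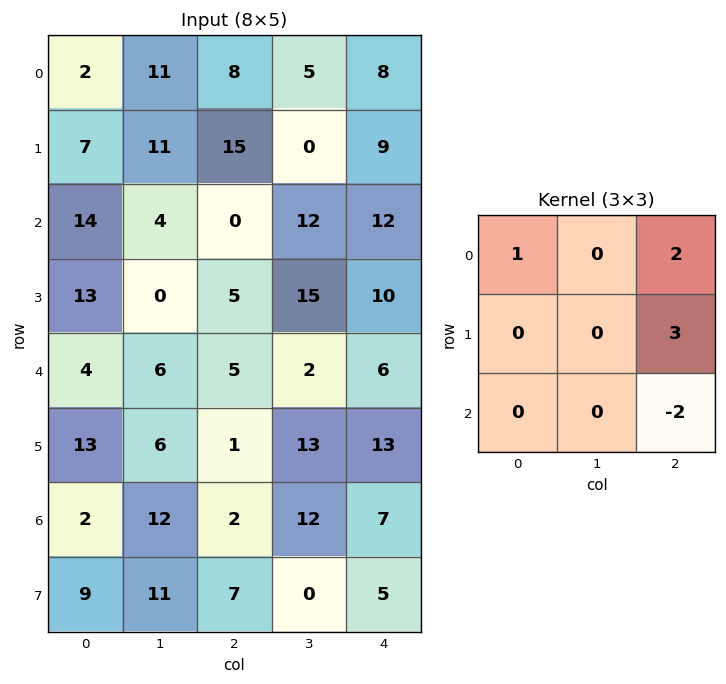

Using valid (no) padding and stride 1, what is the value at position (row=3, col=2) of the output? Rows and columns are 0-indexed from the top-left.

17

The receptive field on the input at this output position is [5 15 10 / 5 2 6 / 1 13 13]. Elementwise product with the kernel and sum: 5·1 + 10·2 + 6·3 + 13·-2.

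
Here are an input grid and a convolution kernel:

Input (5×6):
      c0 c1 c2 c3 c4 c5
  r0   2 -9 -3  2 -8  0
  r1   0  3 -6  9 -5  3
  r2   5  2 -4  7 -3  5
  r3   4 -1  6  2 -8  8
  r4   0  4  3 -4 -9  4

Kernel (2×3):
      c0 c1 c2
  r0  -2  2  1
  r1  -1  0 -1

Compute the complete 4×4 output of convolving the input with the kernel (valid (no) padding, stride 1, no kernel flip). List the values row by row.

Output[0,0]: The receptive field on the input at this output position is [2 -9 -3 / 0 3 -6]. Elementwise product with the kernel and sum: 2·-2 + -9·2 + -3·1 + 0·-1 + -6·-1.
Output[0,1]: The receptive field on the input at this output position is [-9 -3 2 / 3 -6 9]. Elementwise product with the kernel and sum: -9·-2 + -3·2 + 2·1 + 3·-1 + 9·-1.

-19 2 13 -32
-1 -18 32 -37
-20 -6 21 -25
-7 16 -10 -12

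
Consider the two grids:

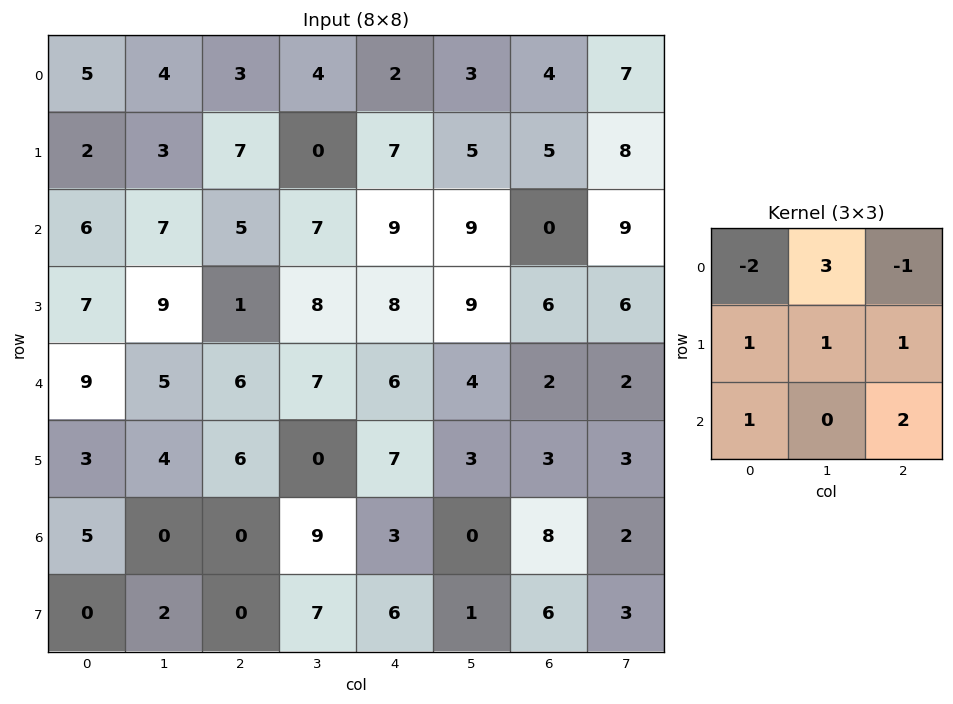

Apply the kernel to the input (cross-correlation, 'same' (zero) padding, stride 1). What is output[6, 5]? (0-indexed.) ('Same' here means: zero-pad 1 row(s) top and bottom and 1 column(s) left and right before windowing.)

21

The receptive field on the zero-padded input at this output position is [7 3 3 / 3 0 8 / 6 1 6]. Elementwise product with the kernel and sum: 7·-2 + 3·3 + 3·-1 + 3·1 + 0·1 + 8·1 + 6·1 + 6·2.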